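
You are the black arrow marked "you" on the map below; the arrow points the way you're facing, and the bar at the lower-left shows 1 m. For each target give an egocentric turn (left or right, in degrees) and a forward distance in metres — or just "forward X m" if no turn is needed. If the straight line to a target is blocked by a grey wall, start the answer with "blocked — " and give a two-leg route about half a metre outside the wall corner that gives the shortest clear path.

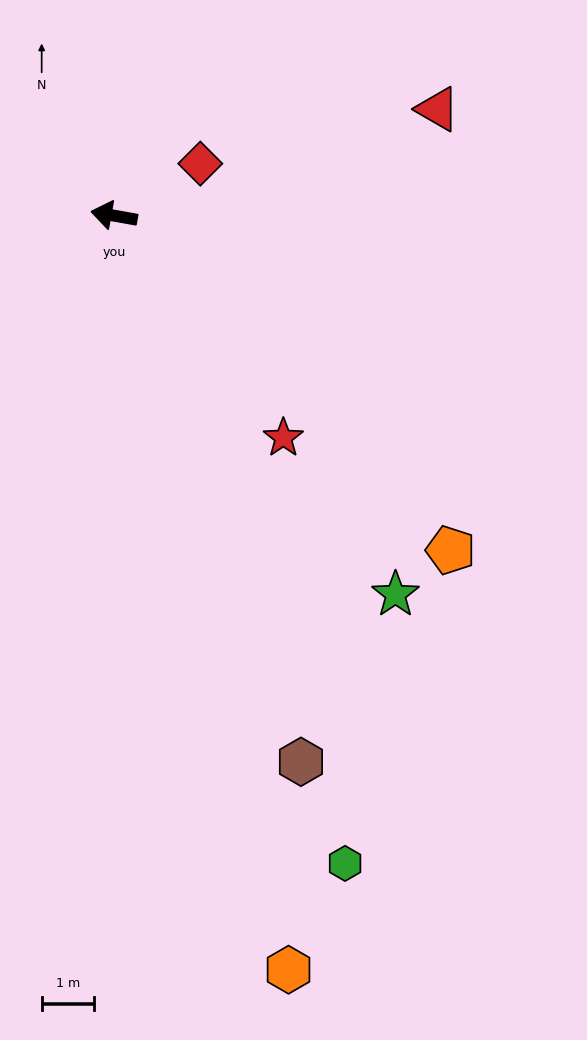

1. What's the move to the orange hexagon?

turn left 113°, forward 14.7 m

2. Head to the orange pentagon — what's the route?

turn left 145°, forward 9.0 m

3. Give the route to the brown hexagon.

turn left 119°, forward 11.0 m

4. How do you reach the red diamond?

turn right 139°, forward 1.9 m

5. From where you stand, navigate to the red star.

turn left 137°, forward 5.3 m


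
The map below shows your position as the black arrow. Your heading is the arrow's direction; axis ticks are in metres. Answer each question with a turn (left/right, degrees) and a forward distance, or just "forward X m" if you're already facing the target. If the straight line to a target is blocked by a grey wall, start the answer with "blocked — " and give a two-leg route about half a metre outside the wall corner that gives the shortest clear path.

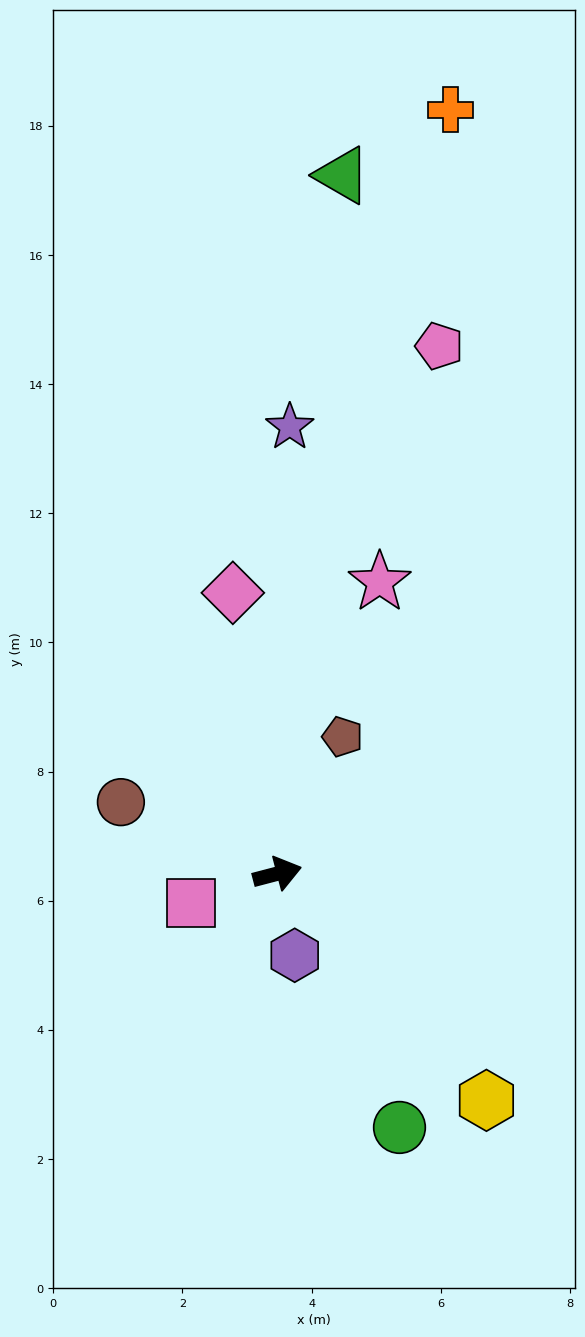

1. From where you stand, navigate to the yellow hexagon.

turn right 62°, forward 4.8 m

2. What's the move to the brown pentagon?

turn left 50°, forward 2.3 m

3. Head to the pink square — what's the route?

turn right 176°, forward 1.4 m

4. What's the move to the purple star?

turn left 74°, forward 6.9 m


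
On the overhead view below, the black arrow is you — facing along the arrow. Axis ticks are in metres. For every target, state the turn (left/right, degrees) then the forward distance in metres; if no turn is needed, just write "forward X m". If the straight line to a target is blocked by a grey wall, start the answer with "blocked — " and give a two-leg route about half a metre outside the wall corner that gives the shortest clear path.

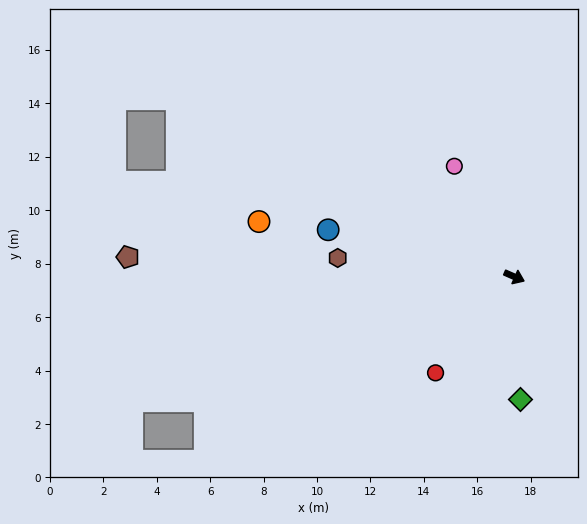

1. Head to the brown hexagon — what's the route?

turn right 162°, forward 6.6 m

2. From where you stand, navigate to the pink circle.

turn left 142°, forward 4.7 m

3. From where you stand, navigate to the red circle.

turn right 106°, forward 4.7 m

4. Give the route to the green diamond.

turn right 63°, forward 4.6 m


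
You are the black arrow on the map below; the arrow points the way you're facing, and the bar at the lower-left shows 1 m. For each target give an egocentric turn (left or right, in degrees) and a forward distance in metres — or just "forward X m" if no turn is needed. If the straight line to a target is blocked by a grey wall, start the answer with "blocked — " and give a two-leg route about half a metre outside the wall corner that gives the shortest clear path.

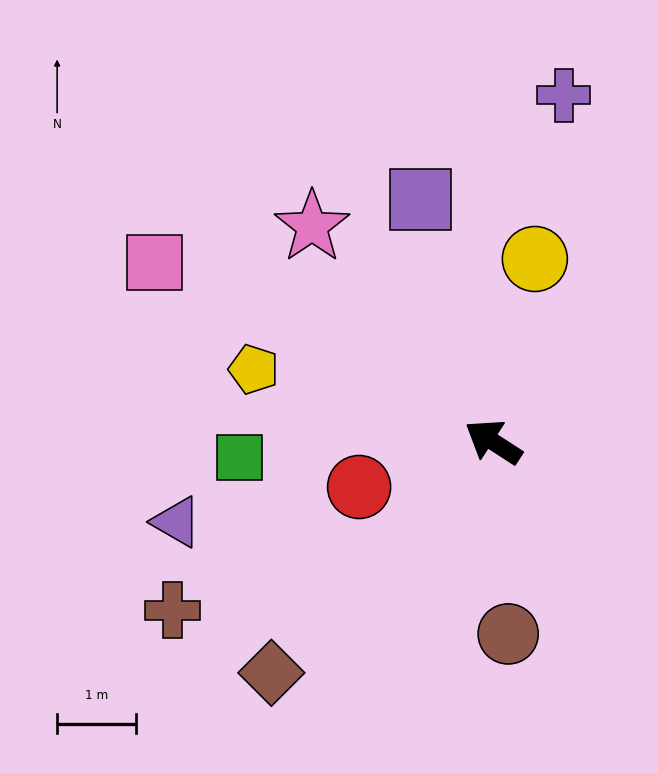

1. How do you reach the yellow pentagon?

turn left 16°, forward 3.2 m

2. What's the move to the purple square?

turn right 40°, forward 3.2 m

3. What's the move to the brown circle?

turn left 127°, forward 2.4 m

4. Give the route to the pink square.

turn left 5°, forward 4.8 m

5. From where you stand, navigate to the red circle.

turn left 52°, forward 1.8 m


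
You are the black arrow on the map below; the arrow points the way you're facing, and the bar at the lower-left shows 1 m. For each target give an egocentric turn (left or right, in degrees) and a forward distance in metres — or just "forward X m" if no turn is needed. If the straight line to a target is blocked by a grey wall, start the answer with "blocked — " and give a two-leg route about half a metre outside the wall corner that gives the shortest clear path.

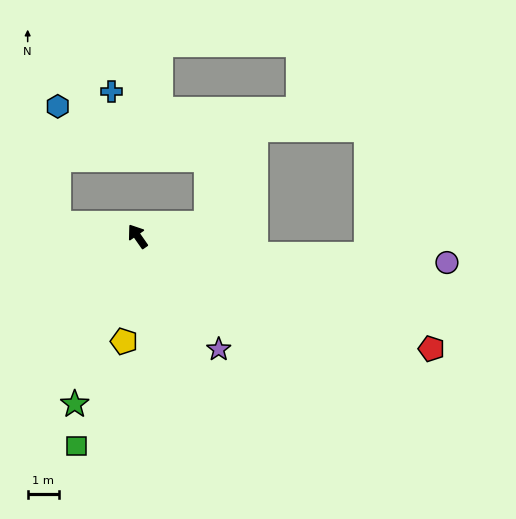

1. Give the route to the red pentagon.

turn right 146°, forward 10.2 m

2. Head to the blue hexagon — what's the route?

blocked — turn left 47°, forward 2.6 m, then turn right 82°, forward 3.8 m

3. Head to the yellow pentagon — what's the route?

turn left 138°, forward 3.4 m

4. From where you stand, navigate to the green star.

turn left 125°, forward 5.8 m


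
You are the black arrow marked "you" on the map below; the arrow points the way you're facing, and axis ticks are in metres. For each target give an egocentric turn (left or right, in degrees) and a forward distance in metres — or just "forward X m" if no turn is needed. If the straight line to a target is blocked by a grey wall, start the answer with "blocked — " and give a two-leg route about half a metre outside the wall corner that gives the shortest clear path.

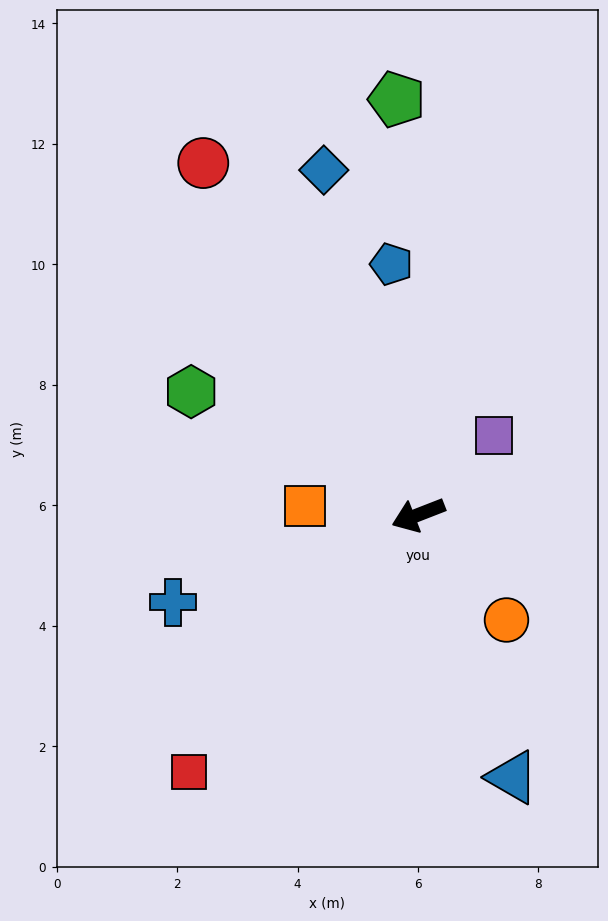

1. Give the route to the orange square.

turn right 26°, forward 1.9 m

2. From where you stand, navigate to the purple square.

turn right 155°, forward 1.8 m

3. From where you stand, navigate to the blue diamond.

turn right 96°, forward 5.9 m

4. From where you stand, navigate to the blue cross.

forward 4.3 m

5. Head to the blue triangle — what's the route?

turn left 88°, forward 4.6 m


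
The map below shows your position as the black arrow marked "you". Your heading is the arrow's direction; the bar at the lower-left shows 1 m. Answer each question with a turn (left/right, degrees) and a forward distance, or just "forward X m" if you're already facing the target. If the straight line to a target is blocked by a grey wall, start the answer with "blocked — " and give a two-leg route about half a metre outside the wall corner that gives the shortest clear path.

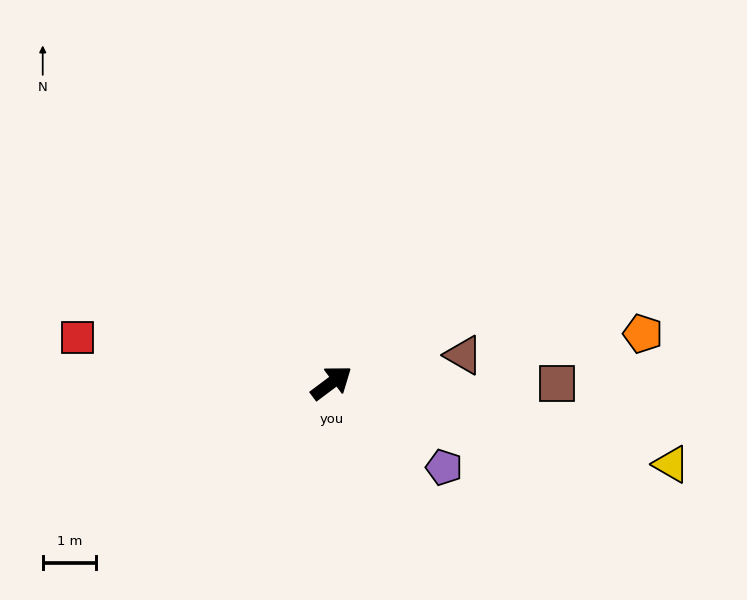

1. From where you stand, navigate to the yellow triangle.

turn right 50°, forward 6.5 m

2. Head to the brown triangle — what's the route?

turn right 25°, forward 2.5 m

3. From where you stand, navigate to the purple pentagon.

turn right 74°, forward 2.6 m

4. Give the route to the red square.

turn left 133°, forward 4.8 m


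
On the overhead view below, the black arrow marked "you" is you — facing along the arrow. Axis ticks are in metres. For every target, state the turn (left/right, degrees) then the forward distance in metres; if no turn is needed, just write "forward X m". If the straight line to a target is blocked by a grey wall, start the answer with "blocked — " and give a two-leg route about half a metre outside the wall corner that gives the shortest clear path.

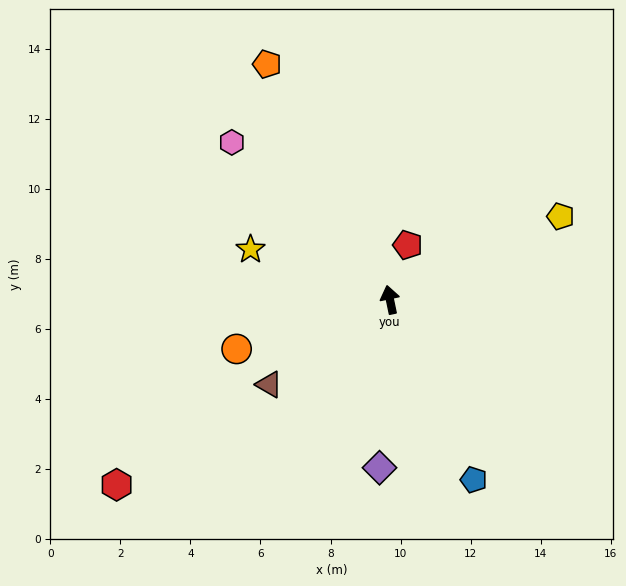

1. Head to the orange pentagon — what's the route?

turn left 16°, forward 7.6 m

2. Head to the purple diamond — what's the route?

turn left 165°, forward 4.8 m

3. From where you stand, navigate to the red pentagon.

turn right 30°, forward 1.6 m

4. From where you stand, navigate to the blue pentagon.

turn right 167°, forward 5.7 m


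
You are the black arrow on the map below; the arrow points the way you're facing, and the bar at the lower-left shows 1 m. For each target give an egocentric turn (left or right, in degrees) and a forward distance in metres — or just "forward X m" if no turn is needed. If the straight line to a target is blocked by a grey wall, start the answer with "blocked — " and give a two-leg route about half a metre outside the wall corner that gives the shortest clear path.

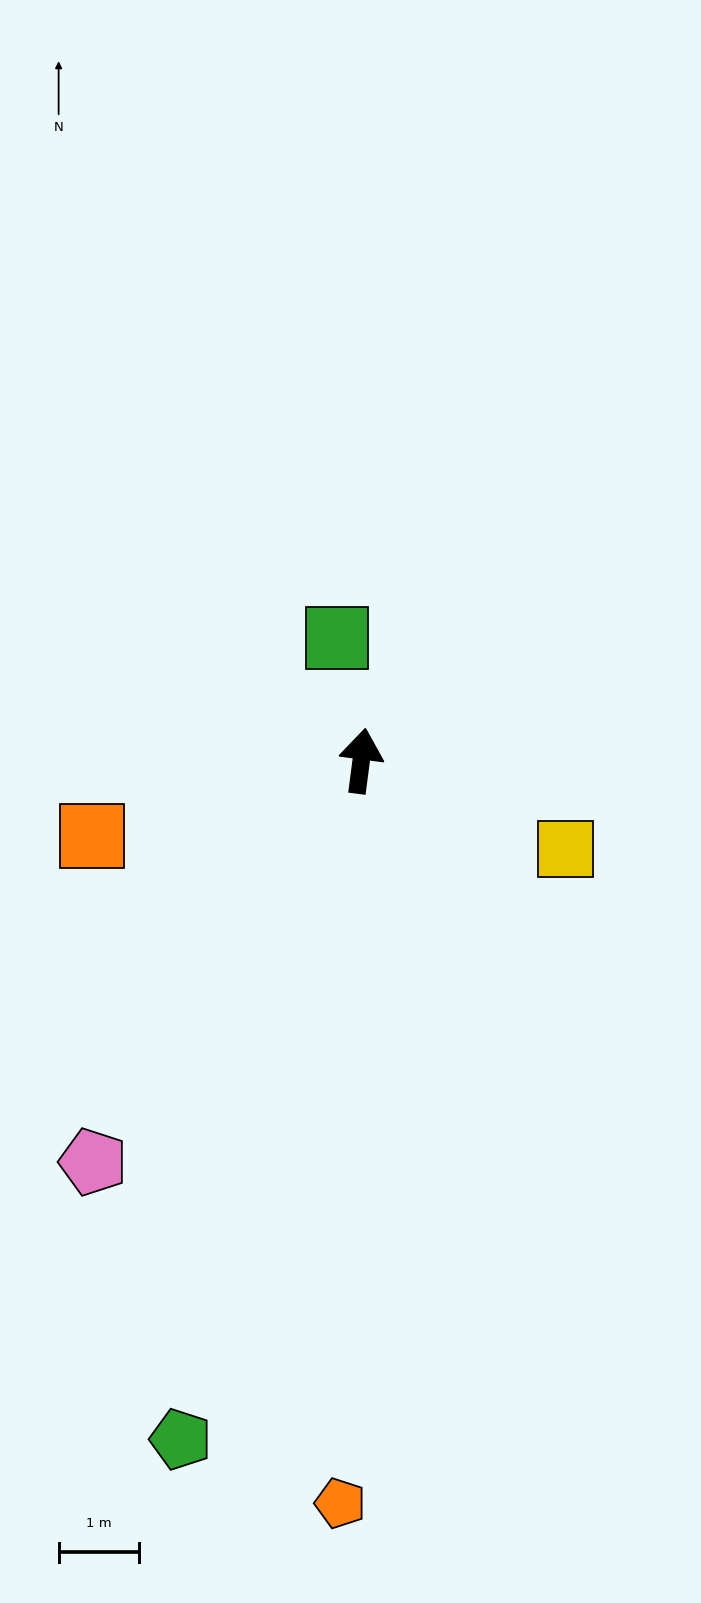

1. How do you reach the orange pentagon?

turn right 174°, forward 9.3 m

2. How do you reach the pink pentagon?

turn left 154°, forward 6.0 m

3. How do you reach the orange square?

turn left 113°, forward 3.5 m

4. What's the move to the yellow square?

turn right 106°, forward 2.8 m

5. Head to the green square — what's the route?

turn left 19°, forward 1.6 m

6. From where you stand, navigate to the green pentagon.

turn left 173°, forward 8.8 m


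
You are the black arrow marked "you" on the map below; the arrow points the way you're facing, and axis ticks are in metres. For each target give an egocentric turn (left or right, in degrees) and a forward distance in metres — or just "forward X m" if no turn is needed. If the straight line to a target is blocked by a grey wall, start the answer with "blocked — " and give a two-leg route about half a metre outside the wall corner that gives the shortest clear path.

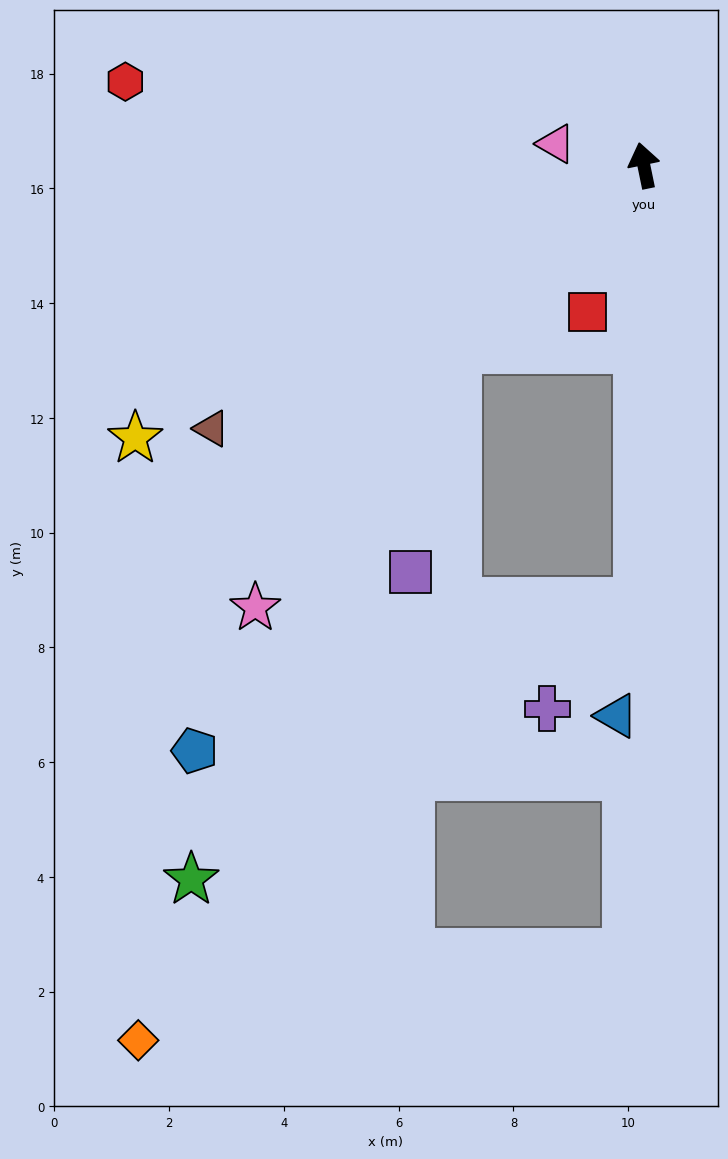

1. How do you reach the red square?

turn left 147°, forward 2.7 m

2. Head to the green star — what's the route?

blocked — turn left 123°, forward 4.6 m, then turn left 19°, forward 10.3 m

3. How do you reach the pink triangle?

turn left 65°, forward 1.6 m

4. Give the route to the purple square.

blocked — turn left 123°, forward 4.6 m, then turn left 34°, forward 4.0 m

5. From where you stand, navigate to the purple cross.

blocked — turn left 168°, forward 7.6 m, then turn right 40°, forward 2.5 m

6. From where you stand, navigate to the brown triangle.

turn left 110°, forward 8.8 m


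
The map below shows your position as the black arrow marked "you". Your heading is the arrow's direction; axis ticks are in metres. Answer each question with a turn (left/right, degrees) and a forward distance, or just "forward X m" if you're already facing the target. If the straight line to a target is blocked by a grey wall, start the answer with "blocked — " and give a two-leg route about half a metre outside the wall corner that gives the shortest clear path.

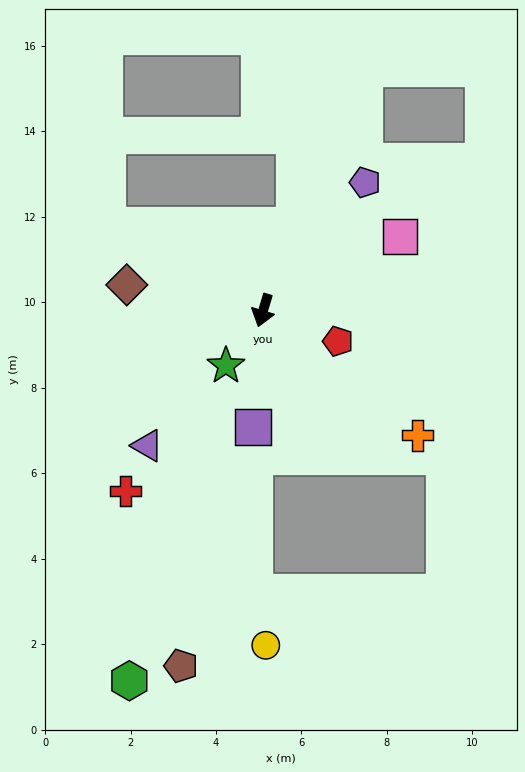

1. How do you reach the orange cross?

turn left 68°, forward 4.6 m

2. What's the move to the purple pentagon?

turn left 158°, forward 3.8 m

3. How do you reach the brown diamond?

turn right 84°, forward 3.2 m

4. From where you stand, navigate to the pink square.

turn left 135°, forward 3.6 m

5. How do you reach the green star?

turn right 17°, forward 1.6 m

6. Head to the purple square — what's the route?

turn left 12°, forward 2.7 m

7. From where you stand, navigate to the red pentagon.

turn left 84°, forward 1.9 m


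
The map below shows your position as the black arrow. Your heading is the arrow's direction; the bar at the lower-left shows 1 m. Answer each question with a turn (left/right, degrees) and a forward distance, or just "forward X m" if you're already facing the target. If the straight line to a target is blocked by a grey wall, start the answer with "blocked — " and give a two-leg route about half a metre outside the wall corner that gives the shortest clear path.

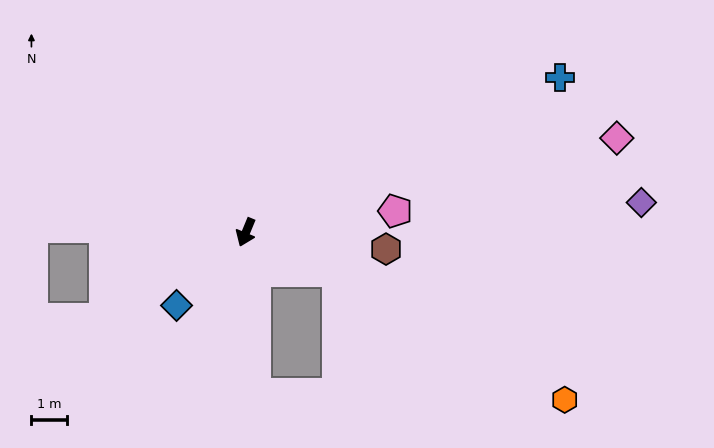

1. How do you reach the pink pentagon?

turn left 121°, forward 4.3 m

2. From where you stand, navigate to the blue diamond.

turn right 21°, forward 2.9 m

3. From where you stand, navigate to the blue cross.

turn left 139°, forward 9.9 m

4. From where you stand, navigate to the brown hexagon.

turn left 106°, forward 4.0 m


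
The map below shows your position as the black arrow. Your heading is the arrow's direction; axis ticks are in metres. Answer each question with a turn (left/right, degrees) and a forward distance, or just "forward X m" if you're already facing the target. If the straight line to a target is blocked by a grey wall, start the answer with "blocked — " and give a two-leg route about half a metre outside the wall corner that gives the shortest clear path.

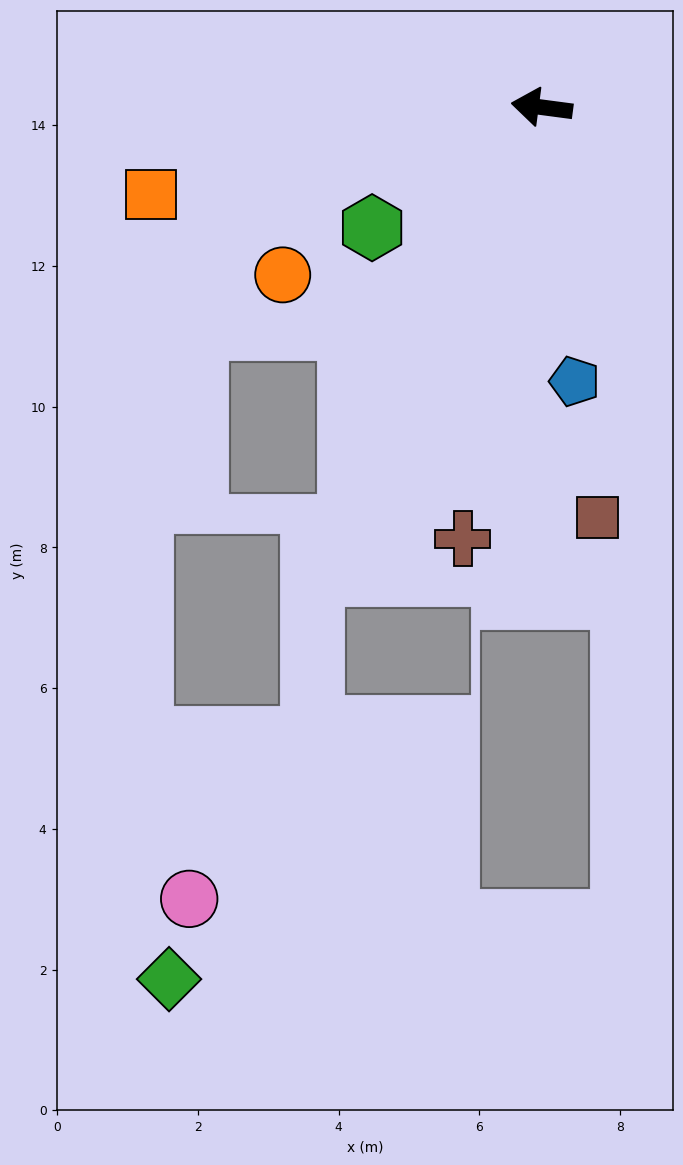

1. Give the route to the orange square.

turn left 20°, forward 5.7 m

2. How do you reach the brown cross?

turn left 87°, forward 6.2 m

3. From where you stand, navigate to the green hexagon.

turn left 43°, forward 3.0 m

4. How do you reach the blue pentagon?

turn left 104°, forward 3.9 m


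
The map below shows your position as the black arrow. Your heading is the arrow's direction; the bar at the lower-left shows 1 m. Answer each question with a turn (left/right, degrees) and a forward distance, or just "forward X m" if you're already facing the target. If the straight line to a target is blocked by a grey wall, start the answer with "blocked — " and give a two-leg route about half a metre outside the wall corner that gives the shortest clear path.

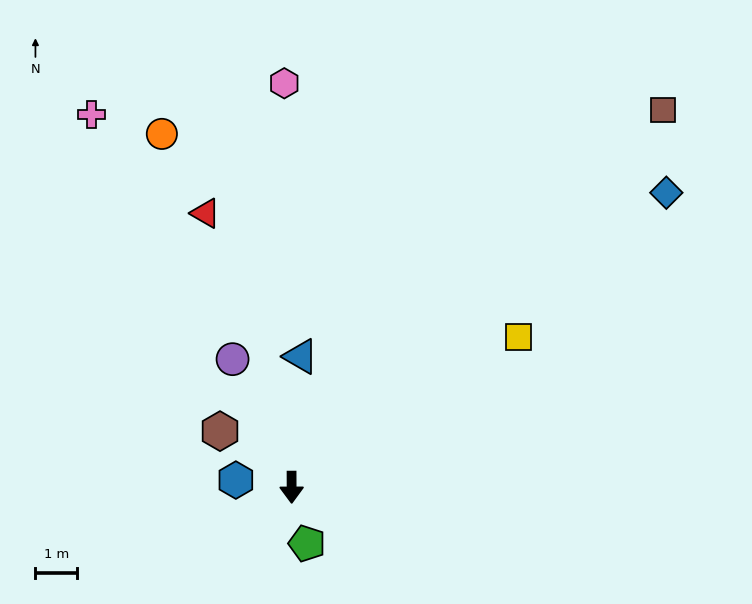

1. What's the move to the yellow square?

turn left 123°, forward 6.5 m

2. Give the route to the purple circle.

turn right 155°, forward 3.4 m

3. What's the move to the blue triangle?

turn left 176°, forward 3.1 m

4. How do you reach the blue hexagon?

turn right 98°, forward 1.3 m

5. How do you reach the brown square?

turn left 135°, forward 12.7 m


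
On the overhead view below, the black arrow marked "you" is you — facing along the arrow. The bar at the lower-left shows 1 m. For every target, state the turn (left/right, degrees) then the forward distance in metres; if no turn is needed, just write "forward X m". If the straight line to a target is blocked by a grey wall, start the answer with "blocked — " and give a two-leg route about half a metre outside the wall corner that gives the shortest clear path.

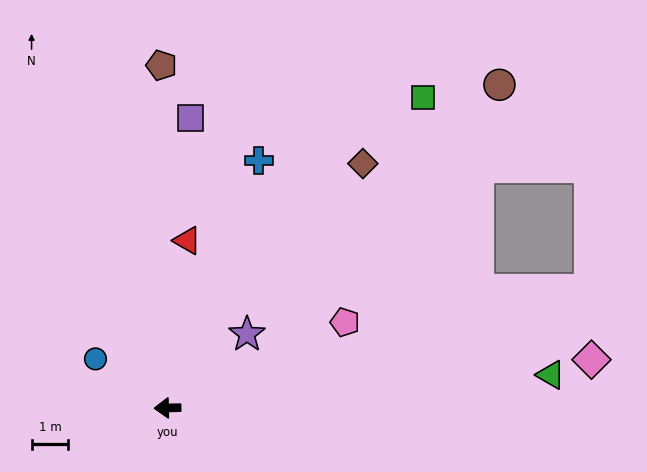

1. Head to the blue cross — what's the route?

turn right 111°, forward 7.1 m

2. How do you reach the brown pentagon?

turn right 90°, forward 9.3 m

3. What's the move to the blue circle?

turn right 36°, forward 2.4 m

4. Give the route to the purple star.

turn right 138°, forward 2.9 m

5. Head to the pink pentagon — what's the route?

turn right 156°, forward 5.3 m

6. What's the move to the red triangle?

turn right 98°, forward 4.6 m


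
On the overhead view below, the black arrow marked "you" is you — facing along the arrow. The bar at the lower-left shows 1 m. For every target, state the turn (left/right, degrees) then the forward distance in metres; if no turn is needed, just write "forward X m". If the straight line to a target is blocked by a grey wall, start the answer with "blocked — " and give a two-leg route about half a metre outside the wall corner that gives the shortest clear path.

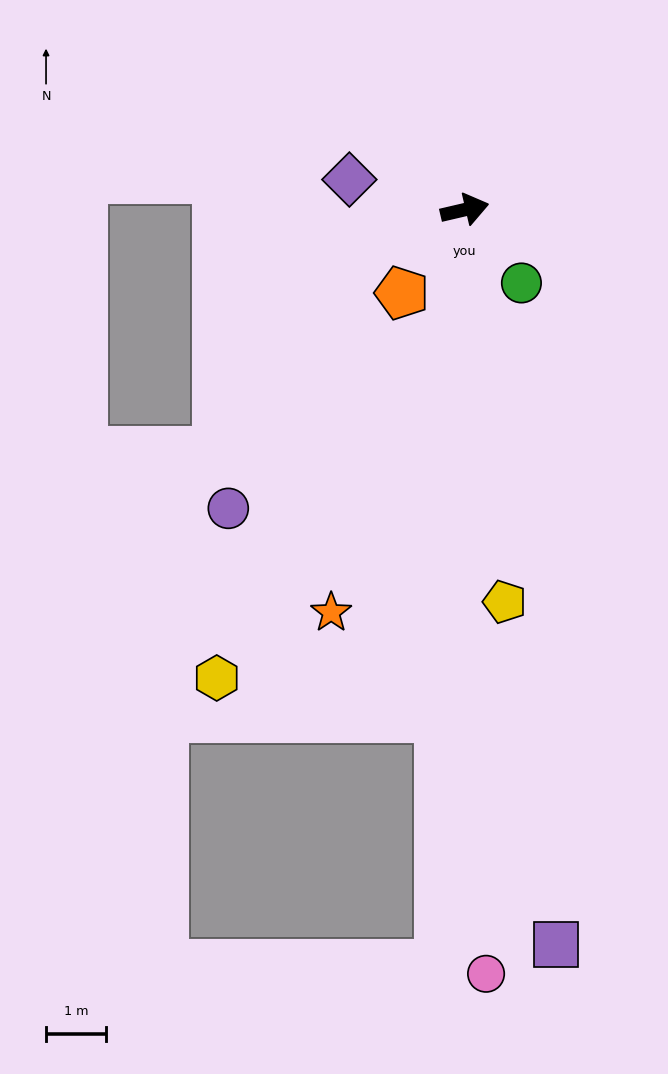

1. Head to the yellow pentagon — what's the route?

turn right 97°, forward 6.6 m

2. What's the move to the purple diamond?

turn left 152°, forward 2.0 m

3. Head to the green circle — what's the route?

turn right 65°, forward 1.6 m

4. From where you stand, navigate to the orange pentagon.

turn right 140°, forward 1.7 m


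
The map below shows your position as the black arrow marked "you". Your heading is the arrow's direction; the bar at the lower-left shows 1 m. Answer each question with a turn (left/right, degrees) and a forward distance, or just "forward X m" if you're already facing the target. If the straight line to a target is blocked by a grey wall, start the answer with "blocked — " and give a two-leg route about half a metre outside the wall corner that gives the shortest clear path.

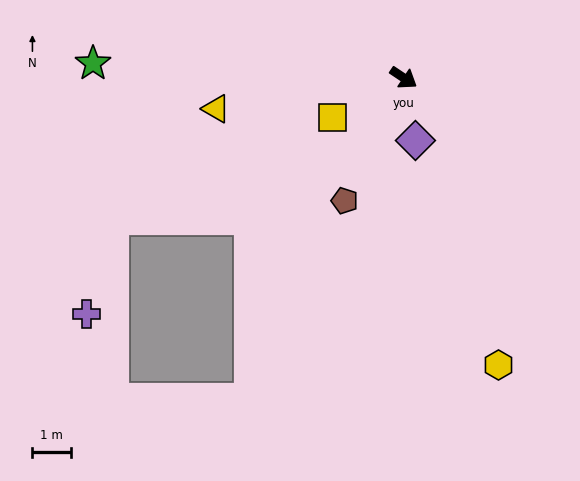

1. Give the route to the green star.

turn right 149°, forward 8.1 m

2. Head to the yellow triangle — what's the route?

turn right 137°, forward 5.0 m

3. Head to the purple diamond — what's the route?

turn right 46°, forward 1.7 m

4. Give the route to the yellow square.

turn right 117°, forward 2.1 m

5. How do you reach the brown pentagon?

turn right 82°, forward 3.6 m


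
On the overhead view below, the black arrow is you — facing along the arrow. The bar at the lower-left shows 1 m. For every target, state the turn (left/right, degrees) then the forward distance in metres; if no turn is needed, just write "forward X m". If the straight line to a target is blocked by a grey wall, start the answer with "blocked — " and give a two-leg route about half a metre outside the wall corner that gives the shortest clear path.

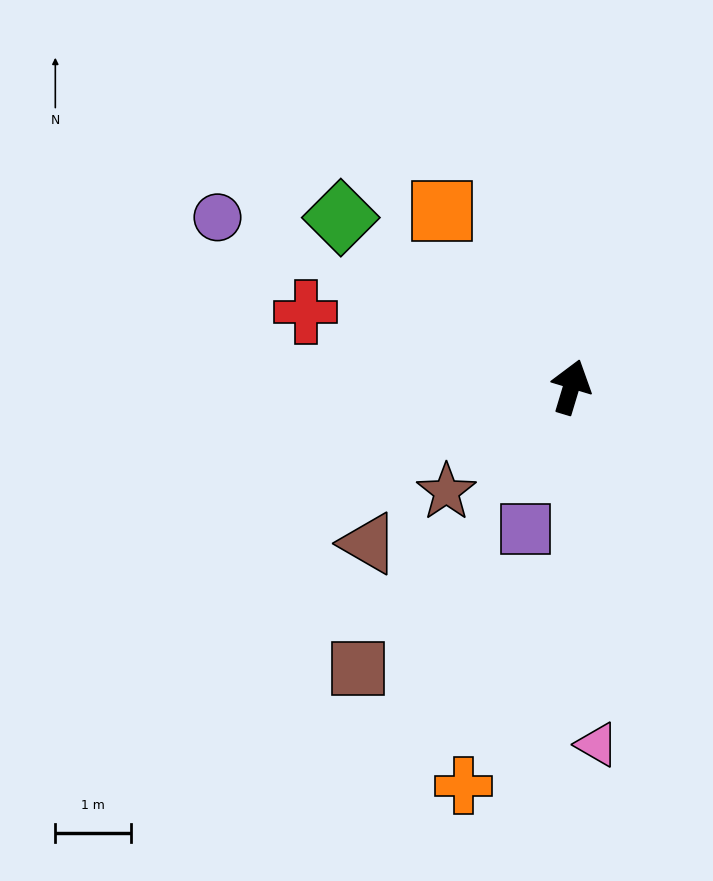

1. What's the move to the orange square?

turn left 53°, forward 2.9 m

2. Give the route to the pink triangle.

turn right 159°, forward 4.7 m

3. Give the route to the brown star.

turn left 147°, forward 2.2 m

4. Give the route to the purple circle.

turn left 81°, forward 5.2 m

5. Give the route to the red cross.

turn left 91°, forward 3.6 m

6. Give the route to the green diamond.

turn left 70°, forward 3.8 m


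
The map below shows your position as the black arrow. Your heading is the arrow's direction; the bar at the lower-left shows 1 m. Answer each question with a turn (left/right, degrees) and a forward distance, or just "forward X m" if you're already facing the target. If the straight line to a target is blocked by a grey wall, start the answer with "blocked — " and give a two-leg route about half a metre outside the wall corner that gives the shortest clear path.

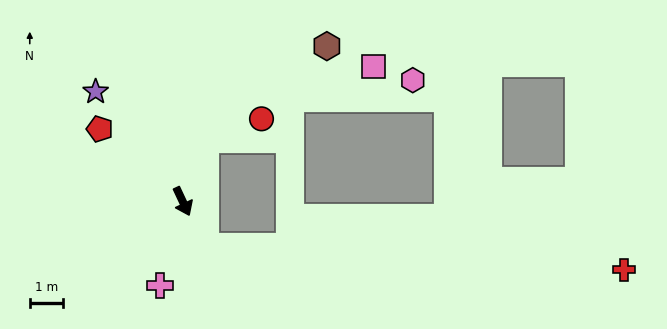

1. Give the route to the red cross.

blocked — forward 1.5 m, then turn left 62°, forward 12.5 m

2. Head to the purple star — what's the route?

turn right 167°, forward 4.2 m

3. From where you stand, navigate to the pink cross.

turn right 40°, forward 2.6 m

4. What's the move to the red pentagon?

turn right 156°, forward 3.3 m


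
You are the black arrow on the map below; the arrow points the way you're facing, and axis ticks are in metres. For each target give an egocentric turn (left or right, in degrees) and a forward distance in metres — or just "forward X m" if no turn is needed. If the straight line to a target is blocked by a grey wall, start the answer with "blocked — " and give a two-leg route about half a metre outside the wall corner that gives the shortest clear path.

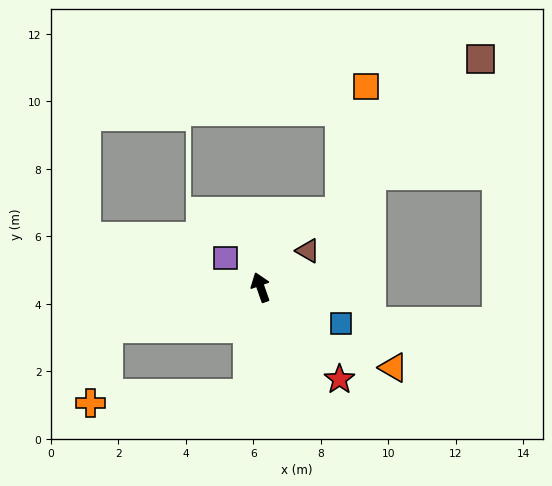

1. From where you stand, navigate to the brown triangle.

turn right 72°, forward 1.8 m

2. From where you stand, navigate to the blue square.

turn right 134°, forward 2.6 m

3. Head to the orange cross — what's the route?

blocked — turn left 86°, forward 4.7 m, then turn left 61°, forward 2.3 m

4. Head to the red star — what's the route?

turn right 159°, forward 3.6 m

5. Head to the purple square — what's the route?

turn left 30°, forward 1.3 m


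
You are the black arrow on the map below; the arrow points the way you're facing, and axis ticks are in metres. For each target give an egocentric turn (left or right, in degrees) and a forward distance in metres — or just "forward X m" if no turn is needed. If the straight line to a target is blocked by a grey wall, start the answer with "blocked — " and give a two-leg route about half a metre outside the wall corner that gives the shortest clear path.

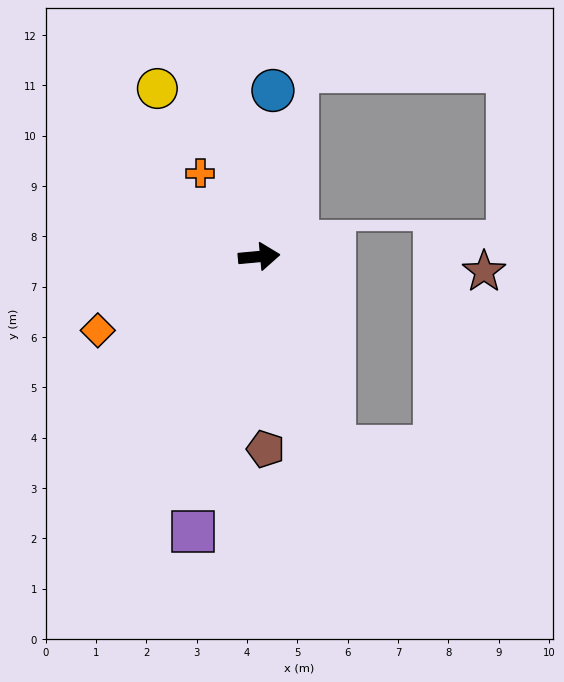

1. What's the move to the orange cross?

turn left 120°, forward 2.0 m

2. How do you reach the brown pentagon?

turn right 93°, forward 3.8 m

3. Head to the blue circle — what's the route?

turn left 80°, forward 3.3 m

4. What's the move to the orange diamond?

turn right 161°, forward 3.5 m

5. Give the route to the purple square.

turn right 109°, forward 5.6 m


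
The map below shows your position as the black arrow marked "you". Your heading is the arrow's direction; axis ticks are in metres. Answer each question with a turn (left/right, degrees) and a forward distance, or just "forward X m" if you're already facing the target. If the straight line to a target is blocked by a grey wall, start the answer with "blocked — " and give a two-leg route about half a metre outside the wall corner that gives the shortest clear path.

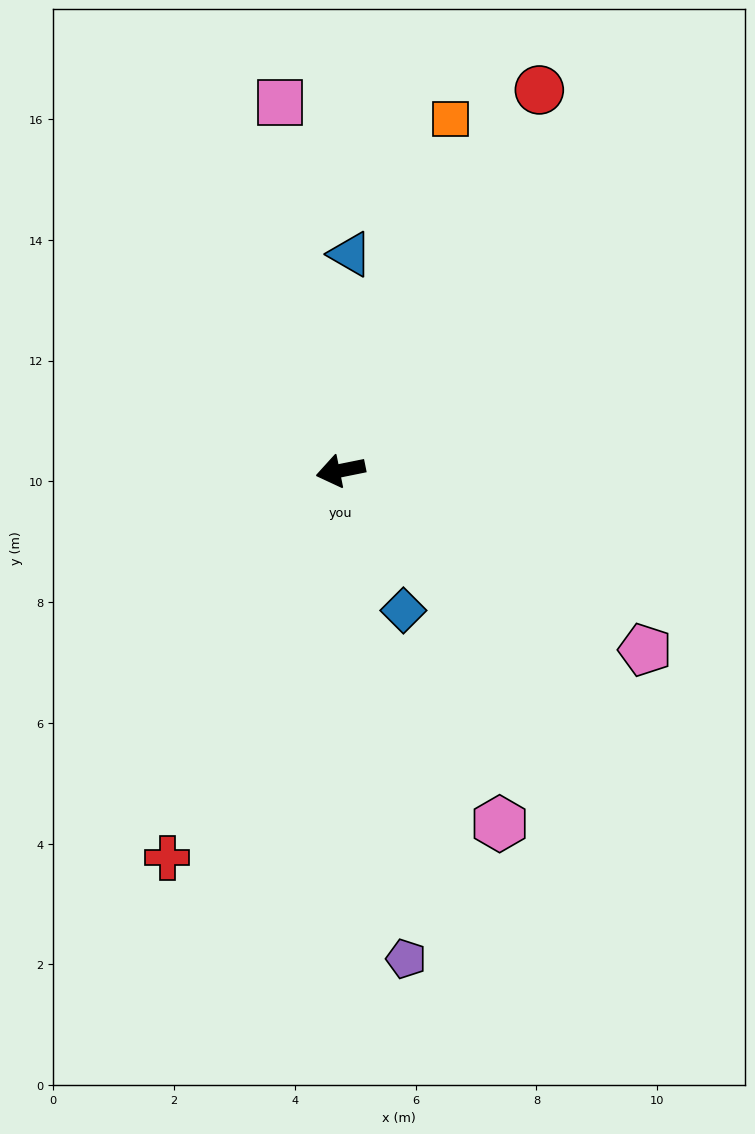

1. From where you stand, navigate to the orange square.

turn right 119°, forward 6.1 m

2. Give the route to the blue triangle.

turn right 104°, forward 3.6 m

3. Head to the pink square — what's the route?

turn right 92°, forward 6.2 m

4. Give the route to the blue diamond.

turn left 103°, forward 2.5 m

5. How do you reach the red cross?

turn left 54°, forward 7.0 m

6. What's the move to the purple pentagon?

turn left 86°, forward 8.2 m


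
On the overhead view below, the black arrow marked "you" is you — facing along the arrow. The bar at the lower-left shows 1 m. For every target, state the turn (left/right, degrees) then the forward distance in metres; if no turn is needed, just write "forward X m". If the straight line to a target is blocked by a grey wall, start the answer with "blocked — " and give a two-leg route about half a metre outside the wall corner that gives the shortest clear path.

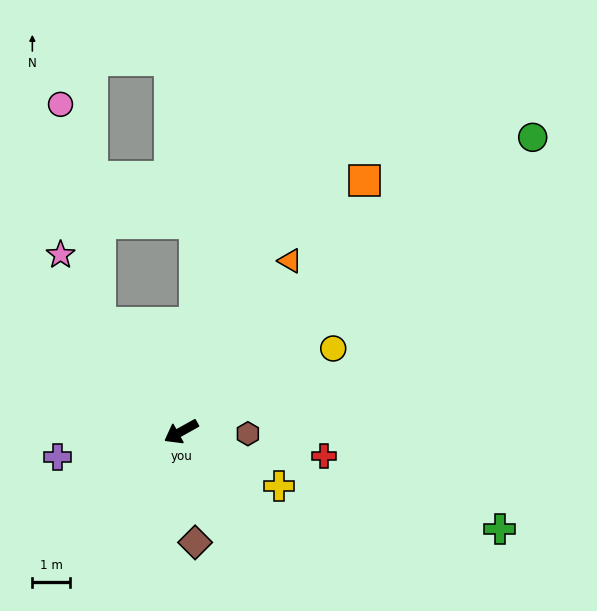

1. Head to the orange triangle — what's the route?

turn right 152°, forward 5.3 m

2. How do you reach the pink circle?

blocked — turn right 82°, forward 3.6 m, then turn right 27°, forward 5.8 m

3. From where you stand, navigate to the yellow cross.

turn left 122°, forward 2.9 m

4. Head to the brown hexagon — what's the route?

turn left 149°, forward 1.8 m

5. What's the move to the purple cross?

turn right 17°, forward 3.3 m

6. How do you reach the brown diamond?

turn left 68°, forward 2.9 m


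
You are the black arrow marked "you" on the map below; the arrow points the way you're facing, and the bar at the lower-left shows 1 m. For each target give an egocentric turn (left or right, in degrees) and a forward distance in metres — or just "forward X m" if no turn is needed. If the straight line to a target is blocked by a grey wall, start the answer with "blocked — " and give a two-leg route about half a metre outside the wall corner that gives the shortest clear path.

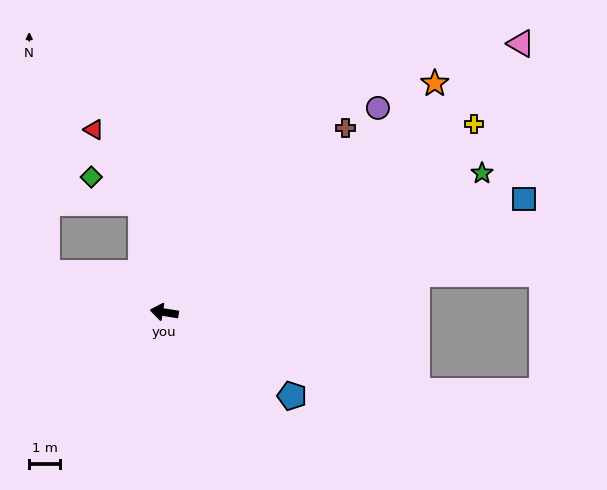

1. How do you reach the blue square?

turn right 153°, forward 12.2 m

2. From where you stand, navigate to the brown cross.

turn right 125°, forward 8.4 m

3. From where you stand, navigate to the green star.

turn right 147°, forward 11.2 m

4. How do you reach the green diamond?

blocked — turn right 69°, forward 3.6 m, then turn left 50°, forward 1.8 m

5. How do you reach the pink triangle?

turn right 134°, forward 14.5 m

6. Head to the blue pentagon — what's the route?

turn left 156°, forward 4.9 m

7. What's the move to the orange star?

turn right 131°, forward 11.5 m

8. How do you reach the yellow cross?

turn right 140°, forward 11.8 m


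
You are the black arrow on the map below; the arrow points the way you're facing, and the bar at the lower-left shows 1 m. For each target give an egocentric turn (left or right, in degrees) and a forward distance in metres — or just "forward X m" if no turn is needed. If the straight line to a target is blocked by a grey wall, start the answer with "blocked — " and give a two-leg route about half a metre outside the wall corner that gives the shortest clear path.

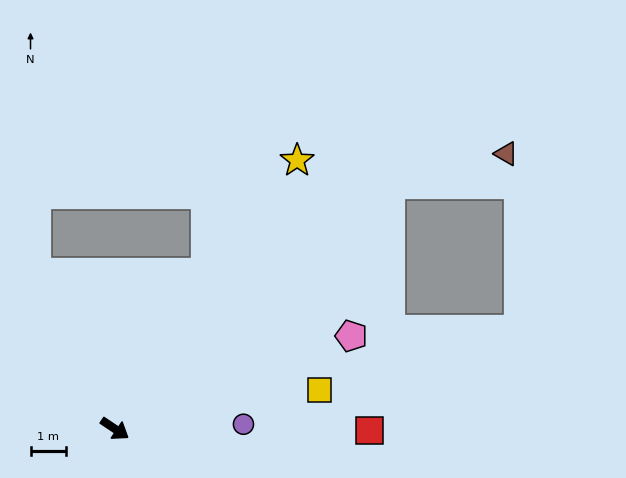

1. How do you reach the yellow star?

turn left 90°, forward 9.1 m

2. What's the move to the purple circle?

turn left 36°, forward 3.6 m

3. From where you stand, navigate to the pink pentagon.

turn left 55°, forward 7.1 m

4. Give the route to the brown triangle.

blocked — turn left 75°, forward 10.3 m, then turn right 27°, forward 3.4 m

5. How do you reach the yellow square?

turn left 44°, forward 5.8 m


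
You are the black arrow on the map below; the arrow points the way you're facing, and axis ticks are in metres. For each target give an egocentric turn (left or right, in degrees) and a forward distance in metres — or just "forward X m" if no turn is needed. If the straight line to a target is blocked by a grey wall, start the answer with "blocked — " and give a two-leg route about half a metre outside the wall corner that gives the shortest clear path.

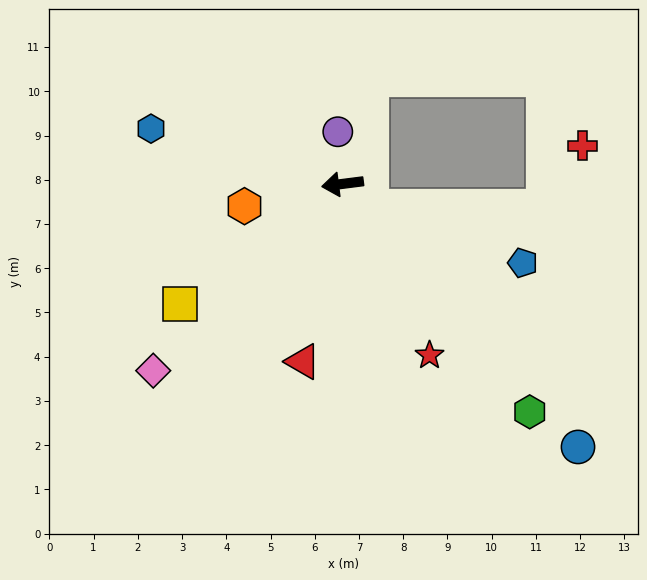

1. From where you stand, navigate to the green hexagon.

turn left 122°, forward 6.7 m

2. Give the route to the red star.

turn left 110°, forward 4.3 m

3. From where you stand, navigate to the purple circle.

turn right 92°, forward 1.2 m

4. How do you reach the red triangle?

turn left 70°, forward 4.1 m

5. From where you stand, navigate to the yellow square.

turn left 29°, forward 4.6 m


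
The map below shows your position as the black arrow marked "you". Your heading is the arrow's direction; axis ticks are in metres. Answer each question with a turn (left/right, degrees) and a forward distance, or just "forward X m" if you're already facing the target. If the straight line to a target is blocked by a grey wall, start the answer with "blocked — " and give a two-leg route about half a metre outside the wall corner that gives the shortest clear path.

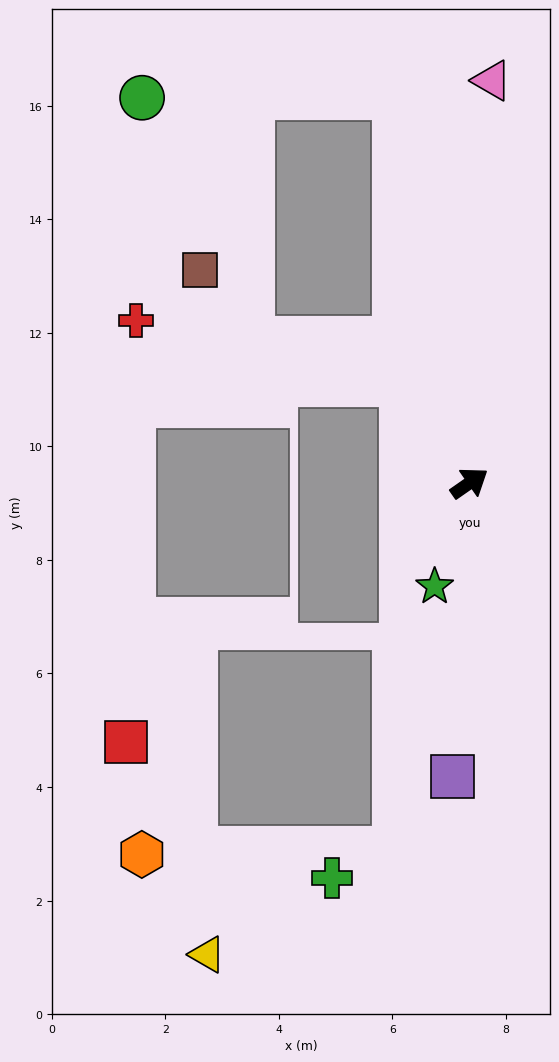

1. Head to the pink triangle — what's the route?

turn left 52°, forward 7.1 m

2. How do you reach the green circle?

blocked — turn left 66°, forward 6.9 m, then turn left 80°, forward 4.5 m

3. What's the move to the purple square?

turn right 128°, forward 5.2 m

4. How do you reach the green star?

turn right 143°, forward 1.9 m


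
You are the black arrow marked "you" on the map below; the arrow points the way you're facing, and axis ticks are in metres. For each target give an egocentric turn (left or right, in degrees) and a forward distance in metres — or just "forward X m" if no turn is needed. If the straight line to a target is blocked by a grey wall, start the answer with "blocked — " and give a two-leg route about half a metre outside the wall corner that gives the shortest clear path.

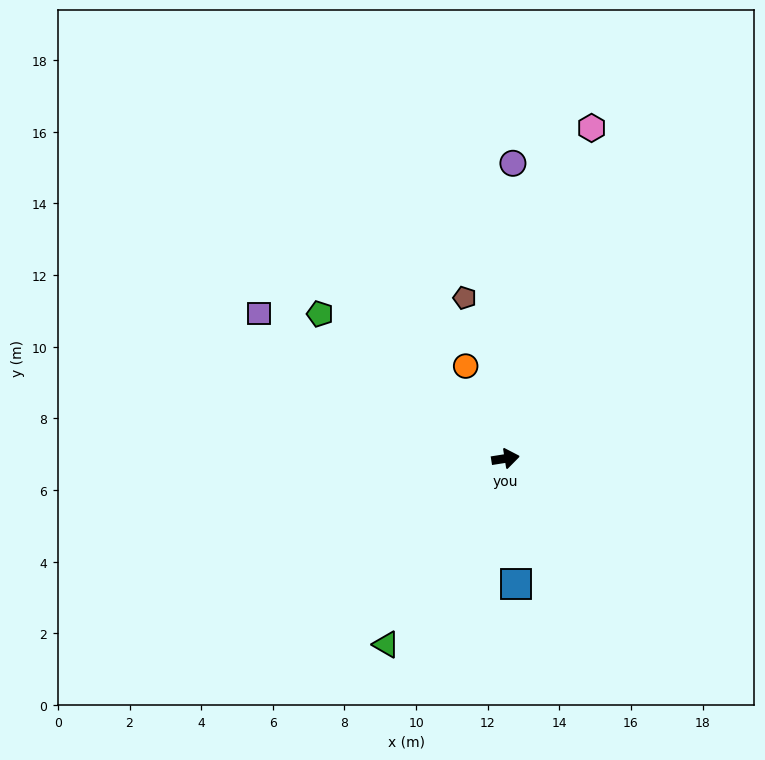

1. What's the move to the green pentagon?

turn left 133°, forward 6.6 m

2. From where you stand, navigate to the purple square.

turn left 141°, forward 8.0 m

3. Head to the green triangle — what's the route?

turn right 132°, forward 6.2 m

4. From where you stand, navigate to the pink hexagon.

turn left 66°, forward 9.5 m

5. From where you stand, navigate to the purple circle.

turn left 80°, forward 8.2 m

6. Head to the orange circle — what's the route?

turn left 104°, forward 2.8 m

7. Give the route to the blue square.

turn right 94°, forward 3.5 m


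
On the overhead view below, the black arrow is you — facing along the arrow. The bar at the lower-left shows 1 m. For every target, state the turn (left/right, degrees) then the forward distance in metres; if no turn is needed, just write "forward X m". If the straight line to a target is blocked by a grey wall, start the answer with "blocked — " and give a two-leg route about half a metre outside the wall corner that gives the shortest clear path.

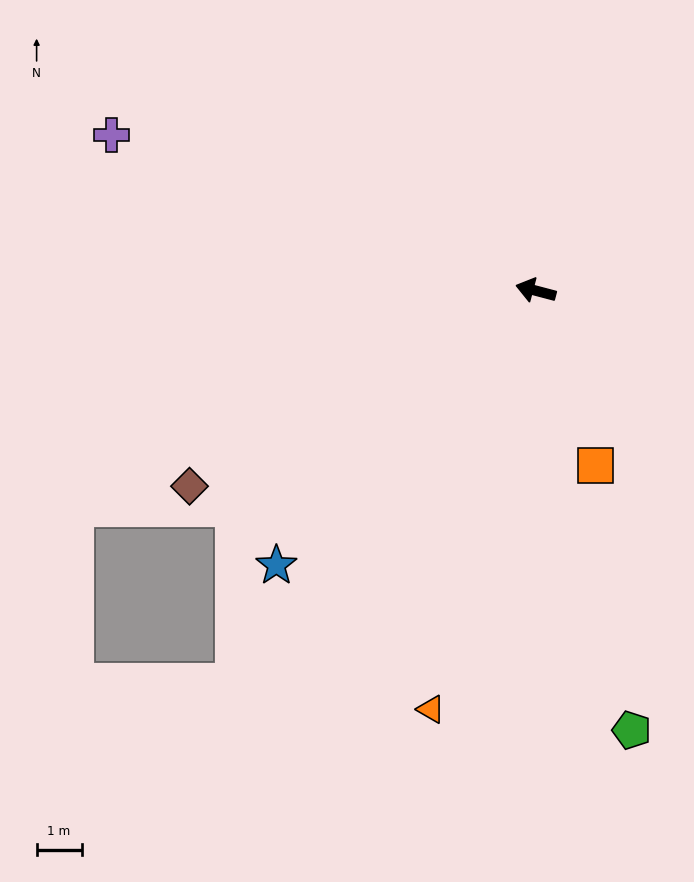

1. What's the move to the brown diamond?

turn left 44°, forward 8.8 m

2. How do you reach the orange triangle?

turn left 91°, forward 9.6 m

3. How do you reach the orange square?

turn left 124°, forward 4.1 m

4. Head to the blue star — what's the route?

turn left 61°, forward 8.4 m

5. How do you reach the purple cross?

turn right 5°, forward 10.0 m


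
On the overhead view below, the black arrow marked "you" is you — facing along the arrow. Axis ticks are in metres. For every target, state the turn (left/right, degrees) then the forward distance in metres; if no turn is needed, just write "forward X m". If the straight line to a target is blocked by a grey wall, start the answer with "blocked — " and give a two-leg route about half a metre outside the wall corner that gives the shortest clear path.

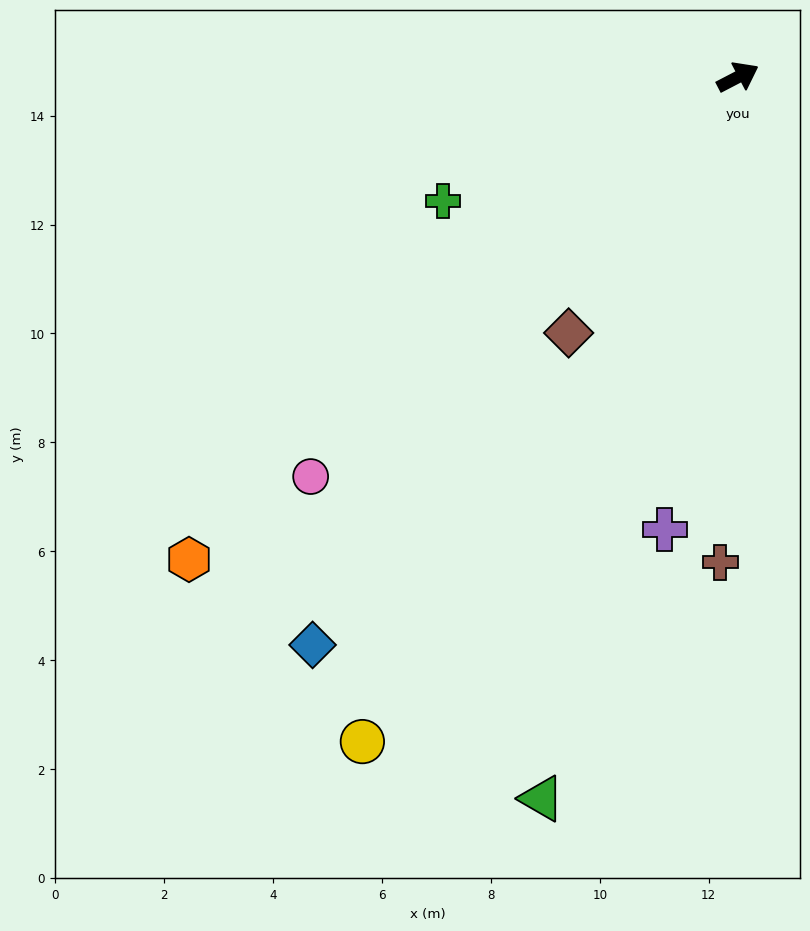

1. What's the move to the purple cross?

turn right 127°, forward 8.4 m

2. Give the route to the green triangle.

turn right 133°, forward 13.7 m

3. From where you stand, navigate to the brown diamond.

turn right 151°, forward 5.6 m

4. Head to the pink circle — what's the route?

turn right 164°, forward 10.7 m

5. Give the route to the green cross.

turn left 175°, forward 5.9 m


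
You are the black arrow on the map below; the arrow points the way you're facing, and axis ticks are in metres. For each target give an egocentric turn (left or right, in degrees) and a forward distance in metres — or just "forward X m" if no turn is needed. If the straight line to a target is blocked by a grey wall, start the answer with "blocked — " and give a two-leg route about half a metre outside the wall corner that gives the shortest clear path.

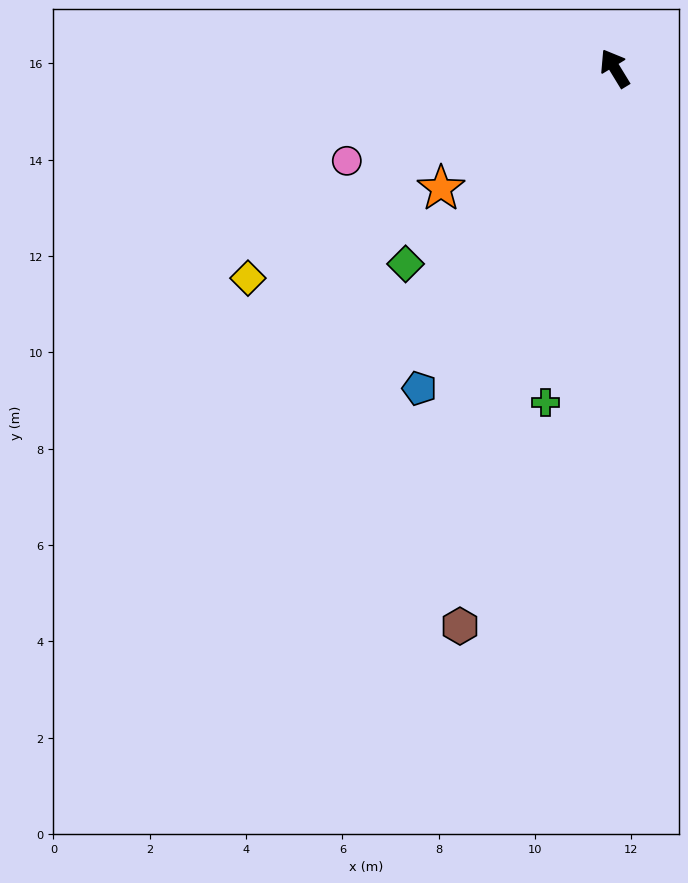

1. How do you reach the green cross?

turn left 137°, forward 7.1 m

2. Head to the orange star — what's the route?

turn left 93°, forward 4.4 m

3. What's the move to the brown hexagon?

turn left 133°, forward 12.0 m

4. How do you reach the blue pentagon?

turn left 117°, forward 7.8 m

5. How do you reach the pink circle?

turn left 78°, forward 5.9 m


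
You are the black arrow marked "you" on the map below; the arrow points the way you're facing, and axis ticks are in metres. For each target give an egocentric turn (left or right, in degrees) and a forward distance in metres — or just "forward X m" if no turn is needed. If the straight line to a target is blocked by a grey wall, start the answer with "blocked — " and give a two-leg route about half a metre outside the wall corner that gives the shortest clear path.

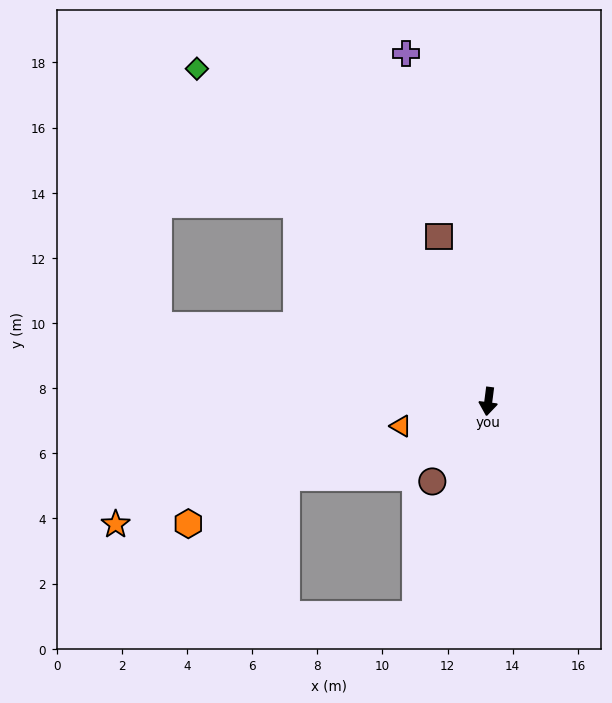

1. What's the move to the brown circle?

turn right 28°, forward 3.0 m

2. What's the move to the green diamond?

turn right 131°, forward 13.6 m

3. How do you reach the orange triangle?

turn right 67°, forward 2.8 m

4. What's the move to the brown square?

turn right 156°, forward 5.3 m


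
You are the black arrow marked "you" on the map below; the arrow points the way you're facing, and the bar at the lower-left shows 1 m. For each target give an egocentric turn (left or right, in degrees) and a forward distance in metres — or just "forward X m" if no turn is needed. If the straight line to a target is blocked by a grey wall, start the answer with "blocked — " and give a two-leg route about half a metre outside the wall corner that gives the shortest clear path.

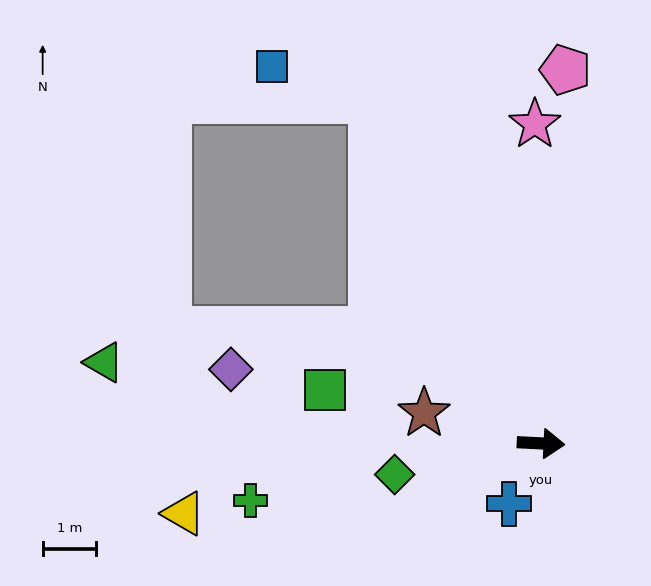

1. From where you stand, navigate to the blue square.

blocked — turn left 119°, forward 7.1 m, then turn left 45°, forward 2.0 m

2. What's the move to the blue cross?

turn right 115°, forward 1.3 m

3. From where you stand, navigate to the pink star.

turn left 94°, forward 6.0 m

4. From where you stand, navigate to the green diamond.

turn right 165°, forward 2.8 m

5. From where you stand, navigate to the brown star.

turn left 168°, forward 2.3 m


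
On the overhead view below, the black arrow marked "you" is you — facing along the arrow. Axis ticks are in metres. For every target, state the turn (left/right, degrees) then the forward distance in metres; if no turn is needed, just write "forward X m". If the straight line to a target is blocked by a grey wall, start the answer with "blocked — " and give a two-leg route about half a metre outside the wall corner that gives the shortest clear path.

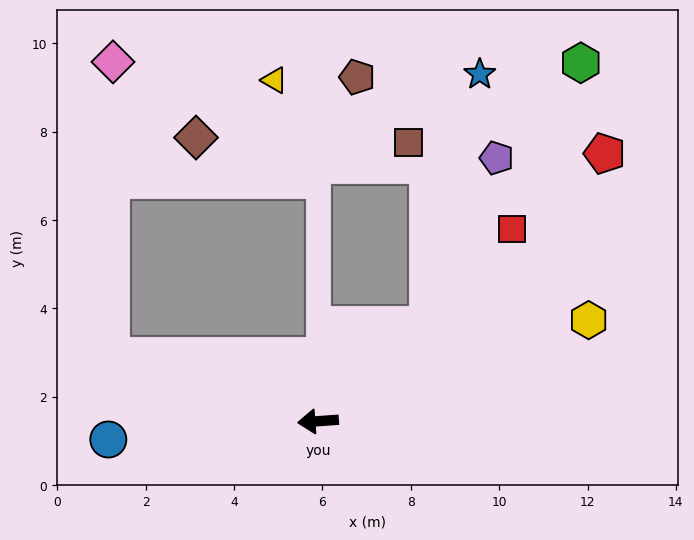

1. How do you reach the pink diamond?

blocked — turn right 22°, forward 4.9 m, then turn right 72°, forward 6.7 m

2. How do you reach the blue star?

blocked — turn right 143°, forward 3.3 m, then turn left 37°, forward 5.8 m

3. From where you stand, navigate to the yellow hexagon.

turn right 164°, forward 6.5 m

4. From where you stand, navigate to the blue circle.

forward 4.8 m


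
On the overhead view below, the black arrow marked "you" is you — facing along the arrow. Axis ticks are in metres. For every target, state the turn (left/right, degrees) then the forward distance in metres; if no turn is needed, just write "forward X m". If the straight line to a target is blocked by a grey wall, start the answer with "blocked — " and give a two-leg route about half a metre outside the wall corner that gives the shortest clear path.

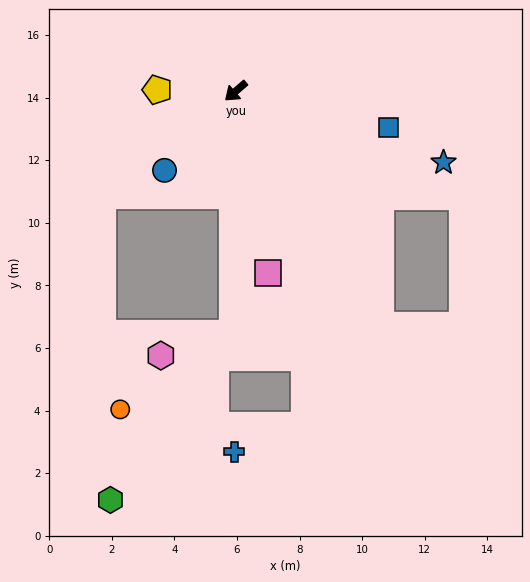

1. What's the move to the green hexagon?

blocked — turn left 48°, forward 7.7 m, then turn right 35°, forward 6.6 m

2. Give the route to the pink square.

turn left 59°, forward 5.9 m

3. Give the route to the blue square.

turn left 126°, forward 5.0 m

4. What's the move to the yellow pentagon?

turn right 42°, forward 2.5 m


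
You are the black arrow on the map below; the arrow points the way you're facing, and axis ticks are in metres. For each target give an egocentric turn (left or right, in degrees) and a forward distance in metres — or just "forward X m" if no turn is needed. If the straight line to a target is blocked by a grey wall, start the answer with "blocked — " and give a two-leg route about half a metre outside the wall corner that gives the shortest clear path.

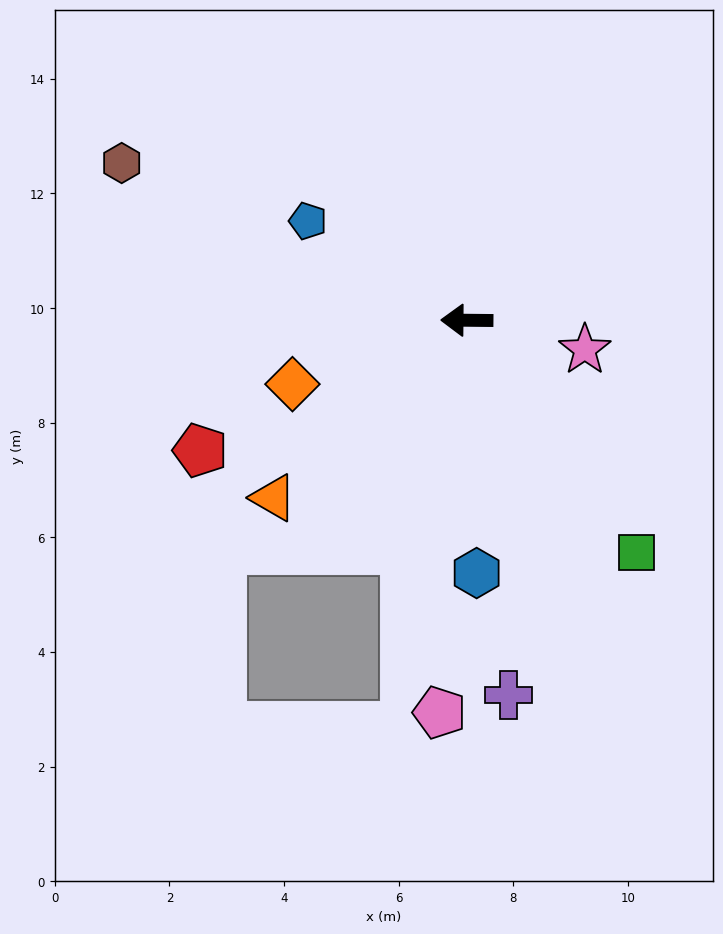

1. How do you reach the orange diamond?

turn left 21°, forward 3.2 m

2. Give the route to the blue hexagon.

turn left 93°, forward 4.4 m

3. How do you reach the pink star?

turn left 167°, forward 2.1 m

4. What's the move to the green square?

turn left 127°, forward 5.0 m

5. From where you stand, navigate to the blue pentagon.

turn right 31°, forward 3.3 m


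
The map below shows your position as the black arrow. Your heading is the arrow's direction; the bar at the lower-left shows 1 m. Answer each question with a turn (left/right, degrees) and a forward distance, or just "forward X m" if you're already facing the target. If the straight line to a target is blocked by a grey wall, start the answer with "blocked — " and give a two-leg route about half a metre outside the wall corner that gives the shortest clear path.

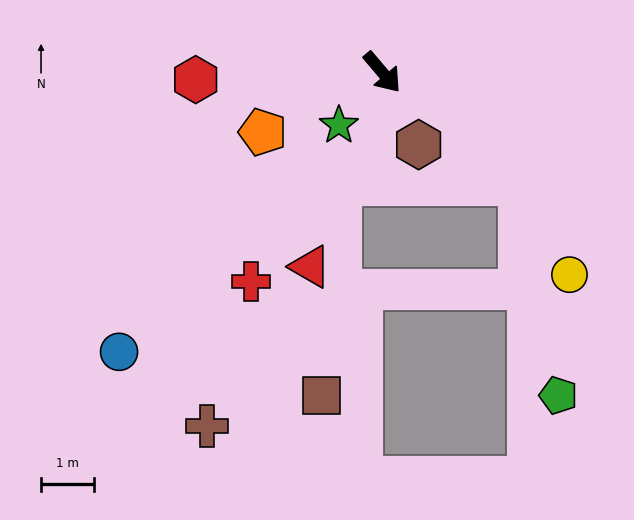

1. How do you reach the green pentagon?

blocked — turn left 11°, forward 3.4 m, then turn right 41°, forward 4.1 m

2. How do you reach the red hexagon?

turn right 128°, forward 3.6 m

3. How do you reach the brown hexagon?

turn right 14°, forward 1.5 m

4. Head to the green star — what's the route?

turn right 80°, forward 1.3 m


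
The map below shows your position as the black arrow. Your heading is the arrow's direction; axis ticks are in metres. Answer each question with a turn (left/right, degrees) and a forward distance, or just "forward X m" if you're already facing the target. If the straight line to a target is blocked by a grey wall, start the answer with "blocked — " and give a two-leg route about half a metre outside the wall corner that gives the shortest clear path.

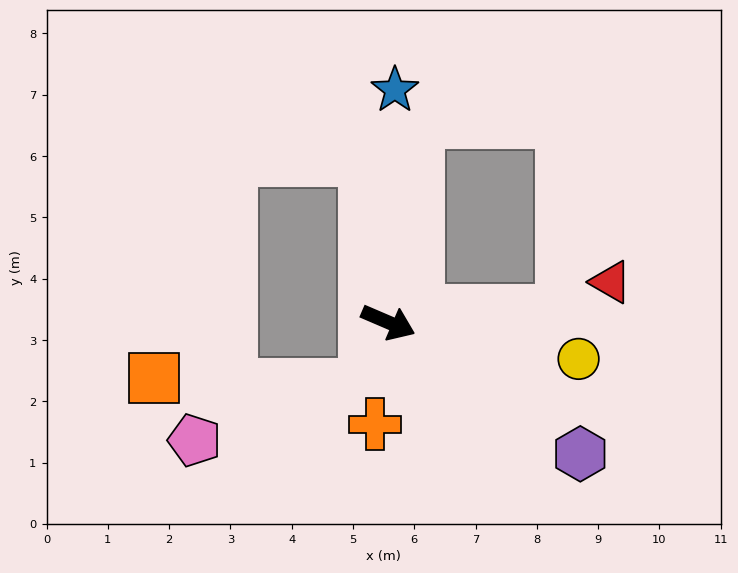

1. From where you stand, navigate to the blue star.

turn left 112°, forward 3.8 m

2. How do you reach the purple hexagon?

turn right 11°, forward 3.8 m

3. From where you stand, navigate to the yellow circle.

turn left 12°, forward 3.2 m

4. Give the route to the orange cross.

turn right 74°, forward 1.7 m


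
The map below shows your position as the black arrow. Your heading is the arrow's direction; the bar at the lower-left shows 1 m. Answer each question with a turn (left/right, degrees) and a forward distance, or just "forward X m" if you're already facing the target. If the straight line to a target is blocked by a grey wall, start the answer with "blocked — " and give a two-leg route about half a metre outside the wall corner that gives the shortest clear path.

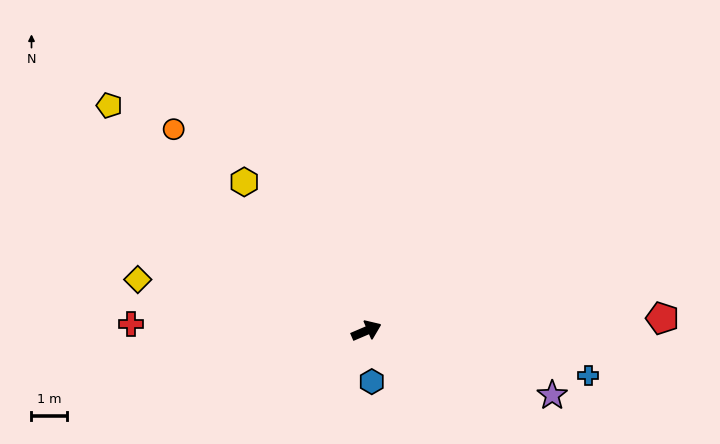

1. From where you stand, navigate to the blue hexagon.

turn right 107°, forward 1.4 m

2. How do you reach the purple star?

turn right 42°, forward 5.5 m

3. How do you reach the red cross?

turn left 155°, forward 6.6 m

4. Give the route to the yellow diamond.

turn left 144°, forward 6.6 m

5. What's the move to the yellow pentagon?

turn left 116°, forward 9.6 m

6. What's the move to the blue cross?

turn right 35°, forward 6.4 m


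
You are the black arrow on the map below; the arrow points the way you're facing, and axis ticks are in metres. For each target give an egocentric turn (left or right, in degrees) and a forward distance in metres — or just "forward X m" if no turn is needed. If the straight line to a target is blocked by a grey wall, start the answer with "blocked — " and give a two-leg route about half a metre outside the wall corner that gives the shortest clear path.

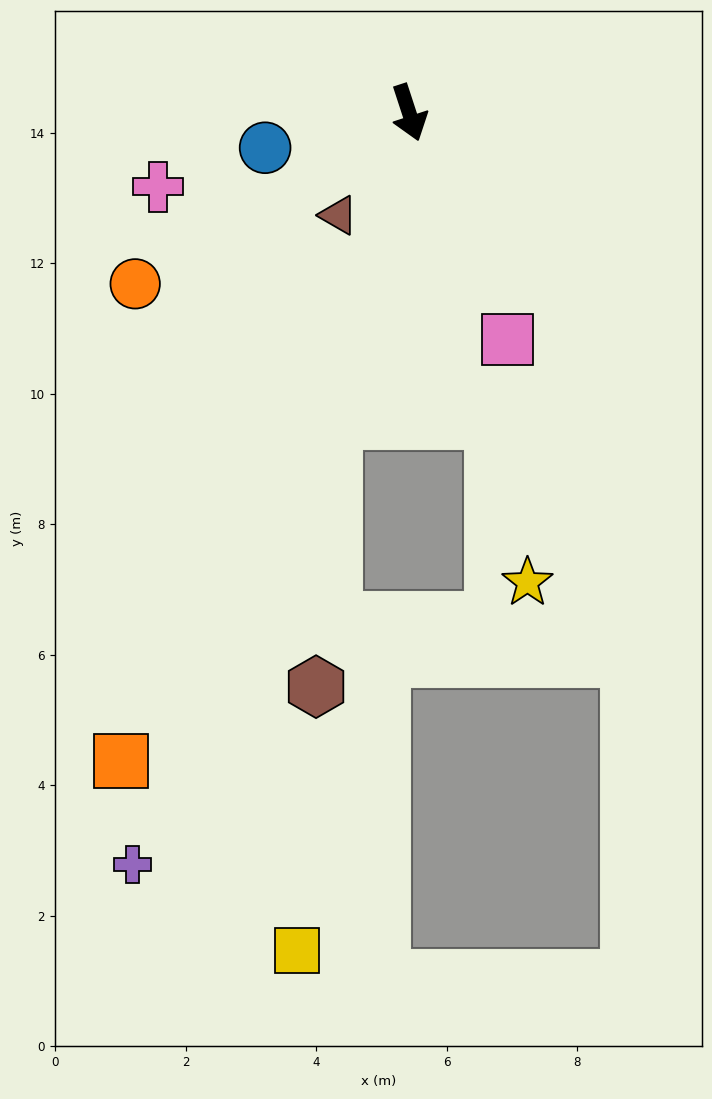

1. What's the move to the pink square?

turn left 5°, forward 3.8 m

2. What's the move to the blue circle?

turn right 94°, forward 2.3 m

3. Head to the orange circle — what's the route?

turn right 76°, forward 5.0 m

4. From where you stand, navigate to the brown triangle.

turn right 53°, forward 1.9 m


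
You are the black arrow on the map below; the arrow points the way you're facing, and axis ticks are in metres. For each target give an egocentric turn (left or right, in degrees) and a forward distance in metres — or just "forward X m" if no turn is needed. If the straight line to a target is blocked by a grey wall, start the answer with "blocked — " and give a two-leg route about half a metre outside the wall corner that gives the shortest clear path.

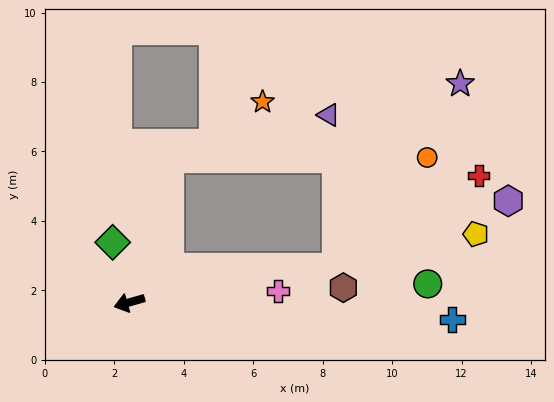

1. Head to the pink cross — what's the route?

turn left 168°, forward 4.3 m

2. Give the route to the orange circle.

blocked — turn right 121°, forward 4.3 m, then turn right 75°, forward 7.4 m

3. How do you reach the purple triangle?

blocked — turn right 121°, forward 4.3 m, then turn right 60°, forward 4.8 m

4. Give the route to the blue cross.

turn left 161°, forward 9.3 m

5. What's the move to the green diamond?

turn right 91°, forward 1.8 m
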